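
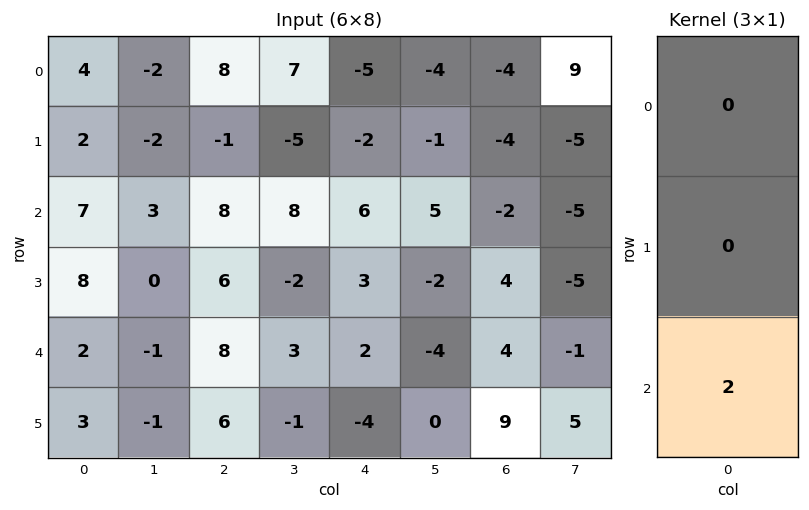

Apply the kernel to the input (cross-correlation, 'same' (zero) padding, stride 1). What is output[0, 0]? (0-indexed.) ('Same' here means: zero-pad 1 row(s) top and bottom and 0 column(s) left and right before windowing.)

The receptive field on the zero-padded input at this output position is [0 / 4 / 2]. Elementwise product with the kernel and sum: 2·2.

4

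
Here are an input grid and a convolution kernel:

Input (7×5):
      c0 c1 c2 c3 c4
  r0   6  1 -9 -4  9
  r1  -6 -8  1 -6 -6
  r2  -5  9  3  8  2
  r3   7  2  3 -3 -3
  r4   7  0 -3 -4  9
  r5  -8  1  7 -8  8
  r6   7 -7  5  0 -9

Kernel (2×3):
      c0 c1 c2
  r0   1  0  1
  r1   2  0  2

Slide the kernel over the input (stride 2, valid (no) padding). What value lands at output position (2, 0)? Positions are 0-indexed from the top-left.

2

The receptive field on the input at this output position is [7 0 -3 / -8 1 7]. Elementwise product with the kernel and sum: 7·1 + -3·1 + -8·2 + 7·2.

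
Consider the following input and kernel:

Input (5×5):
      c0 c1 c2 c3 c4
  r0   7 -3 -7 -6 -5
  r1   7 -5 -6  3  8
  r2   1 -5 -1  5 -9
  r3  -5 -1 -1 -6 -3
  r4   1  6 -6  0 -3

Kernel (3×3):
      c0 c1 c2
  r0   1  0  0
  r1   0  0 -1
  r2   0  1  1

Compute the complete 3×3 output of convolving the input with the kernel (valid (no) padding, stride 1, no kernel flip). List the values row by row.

Output[0,0]: The receptive field on the input at this output position is [7 -3 -7 / 7 -5 -6 / 1 -5 -1]. Elementwise product with the kernel and sum: 7·1 + -6·-1 + -5·1 + -1·1.

7 -2 -19
6 -17 -6
2 -5 -1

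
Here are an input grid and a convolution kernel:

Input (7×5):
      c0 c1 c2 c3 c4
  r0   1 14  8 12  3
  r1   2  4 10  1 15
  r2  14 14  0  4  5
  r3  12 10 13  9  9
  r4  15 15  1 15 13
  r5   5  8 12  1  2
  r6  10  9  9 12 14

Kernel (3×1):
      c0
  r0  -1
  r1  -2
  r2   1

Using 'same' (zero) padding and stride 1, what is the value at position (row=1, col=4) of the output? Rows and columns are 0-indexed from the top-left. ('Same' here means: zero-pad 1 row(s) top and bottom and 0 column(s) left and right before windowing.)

The receptive field on the zero-padded input at this output position is [3 / 15 / 5]. Elementwise product with the kernel and sum: 3·-1 + 15·-2 + 5·1.

-28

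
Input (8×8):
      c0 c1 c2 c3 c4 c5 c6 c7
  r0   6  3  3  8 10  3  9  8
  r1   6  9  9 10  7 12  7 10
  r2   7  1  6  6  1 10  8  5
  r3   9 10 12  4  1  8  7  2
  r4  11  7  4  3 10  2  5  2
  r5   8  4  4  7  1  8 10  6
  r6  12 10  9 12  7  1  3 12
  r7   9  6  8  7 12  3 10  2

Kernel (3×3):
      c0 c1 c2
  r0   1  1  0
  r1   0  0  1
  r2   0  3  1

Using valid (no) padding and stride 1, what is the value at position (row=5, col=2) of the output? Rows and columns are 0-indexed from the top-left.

The receptive field on the input at this output position is [4 7 1 / 9 12 7 / 8 7 12]. Elementwise product with the kernel and sum: 4·1 + 7·1 + 7·1 + 7·3 + 12·1.

51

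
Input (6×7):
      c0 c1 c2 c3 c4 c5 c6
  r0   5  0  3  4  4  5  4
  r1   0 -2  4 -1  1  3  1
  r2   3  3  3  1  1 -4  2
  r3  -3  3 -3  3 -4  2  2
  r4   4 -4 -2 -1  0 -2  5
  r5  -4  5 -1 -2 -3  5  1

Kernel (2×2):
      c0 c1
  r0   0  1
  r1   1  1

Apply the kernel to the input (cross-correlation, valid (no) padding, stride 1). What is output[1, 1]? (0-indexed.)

10

The receptive field on the input at this output position is [-2 4 / 3 3]. Elementwise product with the kernel and sum: 4·1 + 3·1 + 3·1.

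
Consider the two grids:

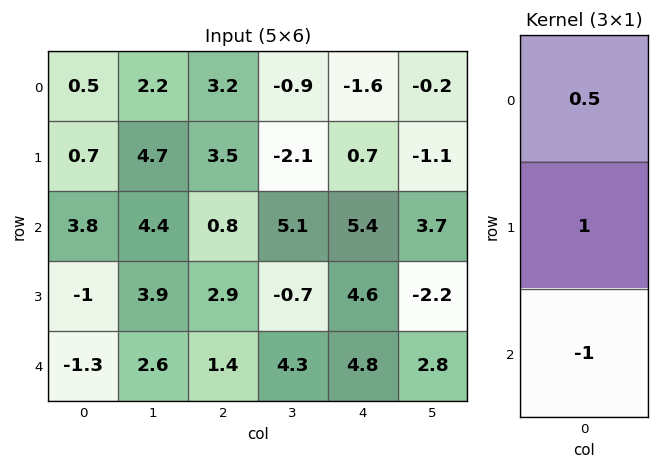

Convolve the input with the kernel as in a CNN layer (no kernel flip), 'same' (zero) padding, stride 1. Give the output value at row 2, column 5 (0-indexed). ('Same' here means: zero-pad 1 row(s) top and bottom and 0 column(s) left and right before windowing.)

The receptive field on the zero-padded input at this output position is [-1.1 / 3.7 / -2.2]. Elementwise product with the kernel and sum: -1.1·0.5 + 3.7·1 + -2.2·-1.

5.35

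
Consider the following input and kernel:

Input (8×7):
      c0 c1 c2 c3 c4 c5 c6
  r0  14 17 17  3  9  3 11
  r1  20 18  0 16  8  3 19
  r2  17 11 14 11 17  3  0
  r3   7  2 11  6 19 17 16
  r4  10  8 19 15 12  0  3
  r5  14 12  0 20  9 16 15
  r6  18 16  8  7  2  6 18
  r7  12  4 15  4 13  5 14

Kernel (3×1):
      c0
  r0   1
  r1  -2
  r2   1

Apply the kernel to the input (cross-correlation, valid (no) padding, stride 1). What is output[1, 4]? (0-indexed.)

-7

The receptive field on the input at this output position is [8 / 17 / 19]. Elementwise product with the kernel and sum: 8·1 + 17·-2 + 19·1.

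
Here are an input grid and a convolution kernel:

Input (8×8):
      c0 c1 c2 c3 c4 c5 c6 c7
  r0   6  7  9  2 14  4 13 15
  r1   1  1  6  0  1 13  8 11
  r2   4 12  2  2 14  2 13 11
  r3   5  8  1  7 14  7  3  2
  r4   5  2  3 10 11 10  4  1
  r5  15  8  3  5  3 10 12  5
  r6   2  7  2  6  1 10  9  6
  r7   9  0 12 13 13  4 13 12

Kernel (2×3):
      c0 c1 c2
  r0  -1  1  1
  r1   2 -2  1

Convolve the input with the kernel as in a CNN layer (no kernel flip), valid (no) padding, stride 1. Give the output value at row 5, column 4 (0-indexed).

10

The receptive field on the input at this output position is [3 10 12 / 1 10 9]. Elementwise product with the kernel and sum: 3·-1 + 10·1 + 12·1 + 1·2 + 10·-2 + 9·1.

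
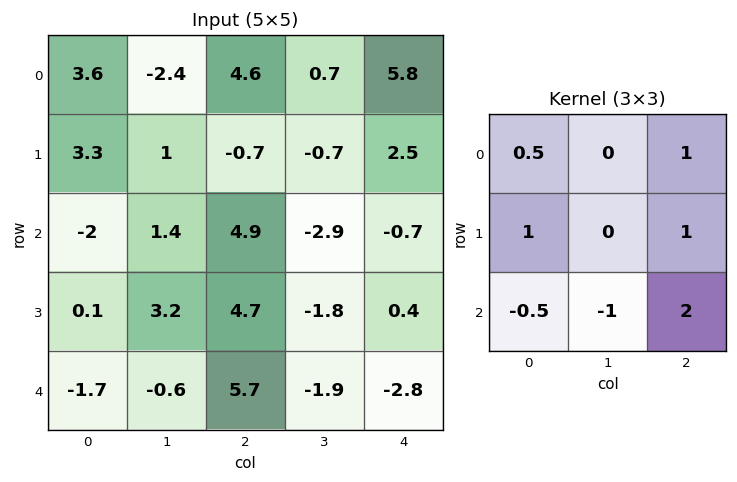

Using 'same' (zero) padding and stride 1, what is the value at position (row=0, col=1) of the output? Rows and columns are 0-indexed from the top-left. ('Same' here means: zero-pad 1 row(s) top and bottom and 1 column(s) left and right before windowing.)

The receptive field on the zero-padded input at this output position is [0 0 0 / 3.6 -2.4 4.6 / 3.3 1 -0.7]. Elementwise product with the kernel and sum: 0·0.5 + 0·1 + 3.6·1 + 4.6·1 + 3.3·-0.5 + 1·-1 + -0.7·2.

4.15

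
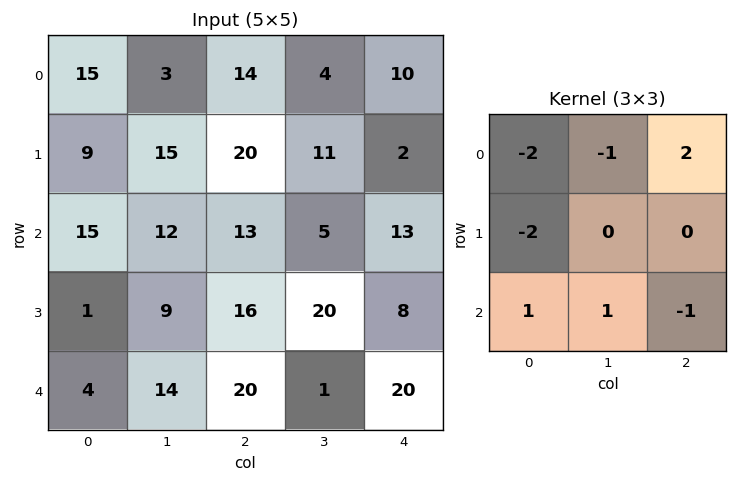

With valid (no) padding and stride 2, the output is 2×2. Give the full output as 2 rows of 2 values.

-9 -47
-20 -36

Output[0,0]: The receptive field on the input at this output position is [15 3 14 / 9 15 20 / 15 12 13]. Elementwise product with the kernel and sum: 15·-2 + 3·-1 + 14·2 + 9·-2 + 15·1 + 12·1 + 13·-1.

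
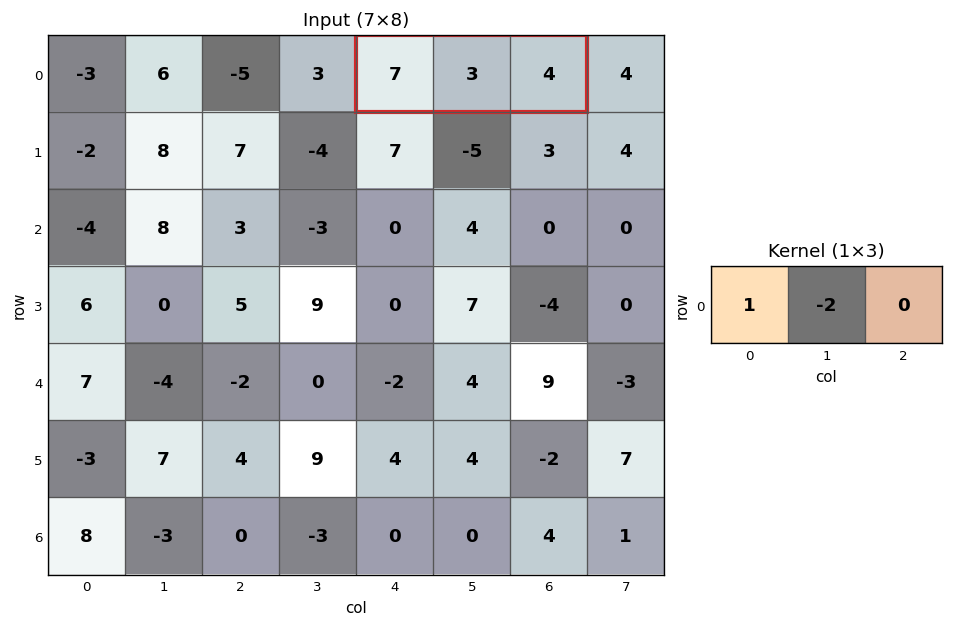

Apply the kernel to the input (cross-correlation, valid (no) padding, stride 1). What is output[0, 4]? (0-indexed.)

1

The receptive field on the input at this output position is [7 3 4]. Elementwise product with the kernel and sum: 7·1 + 3·-2.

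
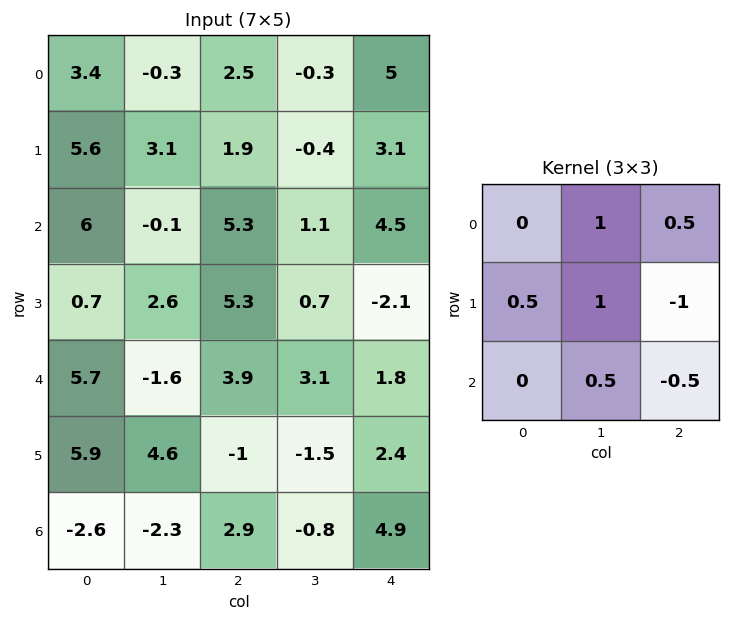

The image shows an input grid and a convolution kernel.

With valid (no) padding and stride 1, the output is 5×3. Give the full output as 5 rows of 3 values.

2.25 8.3 -2.05
0.3 8.15 1.8
-2.55 12.15 9.45
5.4 5.9 0.95
6.3 10.1 -3.25

Output[0,0]: The receptive field on the input at this output position is [3.4 -0.3 2.5 / 5.6 3.1 1.9 / 6 -0.1 5.3]. Elementwise product with the kernel and sum: -0.3·1 + 2.5·0.5 + 5.6·0.5 + 3.1·1 + 1.9·-1 + -0.1·0.5 + 5.3·-0.5.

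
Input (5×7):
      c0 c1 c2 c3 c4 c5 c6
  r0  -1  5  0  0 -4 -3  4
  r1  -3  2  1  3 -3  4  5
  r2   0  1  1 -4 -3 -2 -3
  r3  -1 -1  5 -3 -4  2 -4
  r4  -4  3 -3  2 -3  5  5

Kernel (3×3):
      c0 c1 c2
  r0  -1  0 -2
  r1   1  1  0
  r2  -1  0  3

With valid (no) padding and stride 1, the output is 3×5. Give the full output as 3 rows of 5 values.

3 -15 2 4 -9
18 -14 -15 -9 -20
-9 14 1 14 25

Output[0,0]: The receptive field on the input at this output position is [-1 5 0 / -3 2 1 / 0 1 1]. Elementwise product with the kernel and sum: -1·-1 + 0·-2 + -3·1 + 2·1 + 0·-1 + 1·3.
Output[0,1]: The receptive field on the input at this output position is [5 0 0 / 2 1 3 / 1 1 -4]. Elementwise product with the kernel and sum: 5·-1 + 0·-2 + 2·1 + 1·1 + 1·-1 + -4·3.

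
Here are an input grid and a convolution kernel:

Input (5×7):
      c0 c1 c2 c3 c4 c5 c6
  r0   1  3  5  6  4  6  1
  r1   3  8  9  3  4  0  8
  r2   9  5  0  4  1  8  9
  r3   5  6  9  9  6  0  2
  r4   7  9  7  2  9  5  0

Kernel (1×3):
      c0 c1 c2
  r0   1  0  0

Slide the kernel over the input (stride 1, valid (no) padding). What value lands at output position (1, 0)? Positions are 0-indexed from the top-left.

3

The receptive field on the input at this output position is [3 8 9]. Elementwise product with the kernel and sum: 3·1.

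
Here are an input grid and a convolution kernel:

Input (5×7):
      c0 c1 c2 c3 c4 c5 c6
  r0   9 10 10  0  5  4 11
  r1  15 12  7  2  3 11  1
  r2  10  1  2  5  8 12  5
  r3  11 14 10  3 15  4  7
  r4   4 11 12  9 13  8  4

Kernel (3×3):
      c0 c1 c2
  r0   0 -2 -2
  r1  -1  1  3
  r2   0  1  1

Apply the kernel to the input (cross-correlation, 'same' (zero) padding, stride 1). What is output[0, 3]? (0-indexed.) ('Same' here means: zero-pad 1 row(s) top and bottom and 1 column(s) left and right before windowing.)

10

The receptive field on the zero-padded input at this output position is [0 0 0 / 10 0 5 / 7 2 3]. Elementwise product with the kernel and sum: 0·-2 + 0·-2 + 10·-1 + 0·1 + 5·3 + 2·1 + 3·1.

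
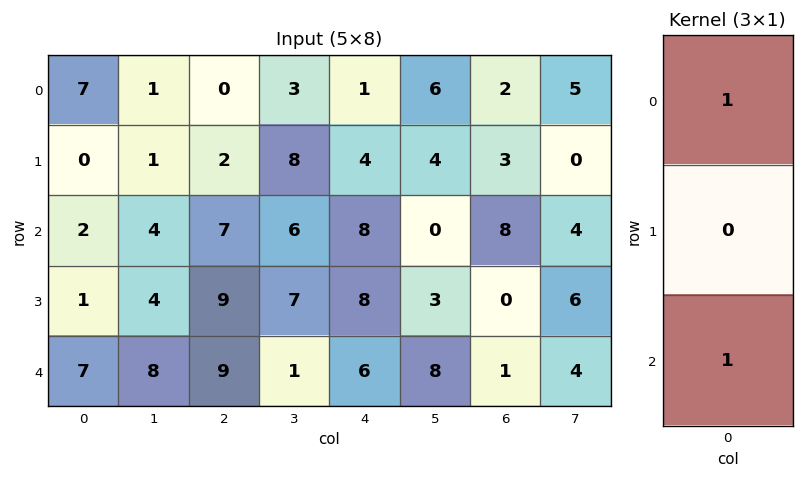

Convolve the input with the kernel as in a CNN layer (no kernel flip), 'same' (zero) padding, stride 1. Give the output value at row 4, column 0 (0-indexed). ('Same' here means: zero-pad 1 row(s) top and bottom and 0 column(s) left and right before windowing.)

1

The receptive field on the zero-padded input at this output position is [1 / 7 / 0]. Elementwise product with the kernel and sum: 1·1 + 0·1.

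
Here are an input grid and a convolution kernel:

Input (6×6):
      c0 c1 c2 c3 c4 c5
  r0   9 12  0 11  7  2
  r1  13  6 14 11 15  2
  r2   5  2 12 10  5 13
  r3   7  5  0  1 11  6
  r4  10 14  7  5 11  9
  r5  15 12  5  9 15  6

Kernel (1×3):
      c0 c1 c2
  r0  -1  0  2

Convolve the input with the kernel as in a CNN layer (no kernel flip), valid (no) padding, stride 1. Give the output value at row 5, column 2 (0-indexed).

The receptive field on the input at this output position is [5 9 15]. Elementwise product with the kernel and sum: 5·-1 + 15·2.

25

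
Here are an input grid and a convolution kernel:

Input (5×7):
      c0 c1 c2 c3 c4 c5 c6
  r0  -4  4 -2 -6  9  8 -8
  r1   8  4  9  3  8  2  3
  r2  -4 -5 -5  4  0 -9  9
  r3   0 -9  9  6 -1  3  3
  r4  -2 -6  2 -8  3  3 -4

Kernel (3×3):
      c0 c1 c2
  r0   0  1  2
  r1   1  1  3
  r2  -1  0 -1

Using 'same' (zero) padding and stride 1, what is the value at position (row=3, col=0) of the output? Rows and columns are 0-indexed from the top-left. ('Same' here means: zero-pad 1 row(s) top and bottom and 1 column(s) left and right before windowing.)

-35

The receptive field on the zero-padded input at this output position is [0 -4 -5 / 0 0 -9 / 0 -2 -6]. Elementwise product with the kernel and sum: -4·1 + -5·2 + 0·1 + 0·1 + -9·3 + 0·-1 + -6·-1.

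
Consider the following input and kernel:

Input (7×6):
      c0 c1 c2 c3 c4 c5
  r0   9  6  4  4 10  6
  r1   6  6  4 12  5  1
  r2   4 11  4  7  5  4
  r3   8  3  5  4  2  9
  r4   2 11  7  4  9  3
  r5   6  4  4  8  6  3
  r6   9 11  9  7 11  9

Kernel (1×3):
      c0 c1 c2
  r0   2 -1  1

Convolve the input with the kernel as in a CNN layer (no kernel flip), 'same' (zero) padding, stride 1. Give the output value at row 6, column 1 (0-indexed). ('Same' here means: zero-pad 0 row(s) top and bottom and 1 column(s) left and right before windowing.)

16

The receptive field on the zero-padded input at this output position is [9 11 9]. Elementwise product with the kernel and sum: 9·2 + 11·-1 + 9·1.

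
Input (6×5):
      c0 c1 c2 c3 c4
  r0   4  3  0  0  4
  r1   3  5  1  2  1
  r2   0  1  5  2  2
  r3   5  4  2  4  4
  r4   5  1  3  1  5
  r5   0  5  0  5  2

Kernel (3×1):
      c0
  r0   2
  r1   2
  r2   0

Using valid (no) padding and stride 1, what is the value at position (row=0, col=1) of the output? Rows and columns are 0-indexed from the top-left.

The receptive field on the input at this output position is [3 / 5 / 1]. Elementwise product with the kernel and sum: 3·2 + 5·2.

16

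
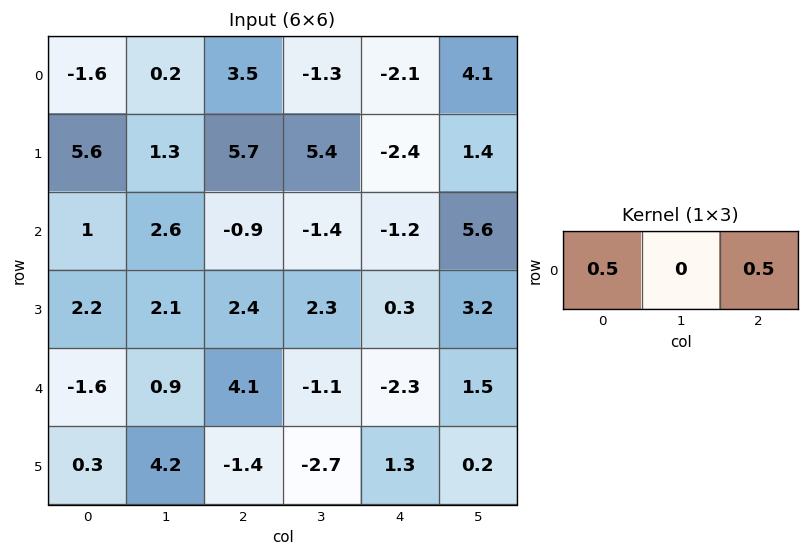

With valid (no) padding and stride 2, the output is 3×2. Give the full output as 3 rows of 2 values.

0.95 0.7
0.05 -1.05
1.25 0.9

Output[0,0]: The receptive field on the input at this output position is [-1.6 0.2 3.5]. Elementwise product with the kernel and sum: -1.6·0.5 + 3.5·0.5.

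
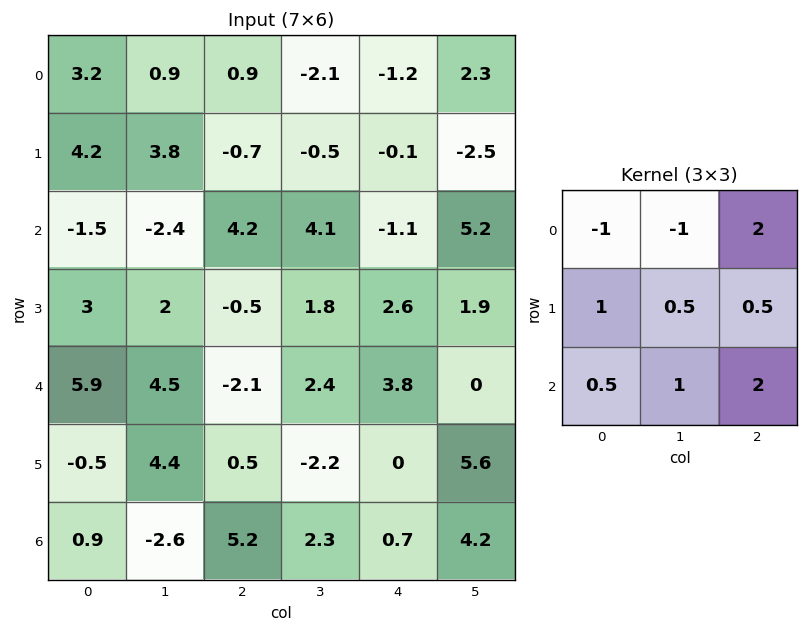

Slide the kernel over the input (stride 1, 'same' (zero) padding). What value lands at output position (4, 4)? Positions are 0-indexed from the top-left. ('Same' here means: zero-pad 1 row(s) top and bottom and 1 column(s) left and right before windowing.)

13.8

The receptive field on the zero-padded input at this output position is [1.8 2.6 1.9 / 2.4 3.8 0 / -2.2 0 5.6]. Elementwise product with the kernel and sum: 1.8·-1 + 2.6·-1 + 1.9·2 + 2.4·1 + 3.8·0.5 + 0·0.5 + -2.2·0.5 + 0·1 + 5.6·2.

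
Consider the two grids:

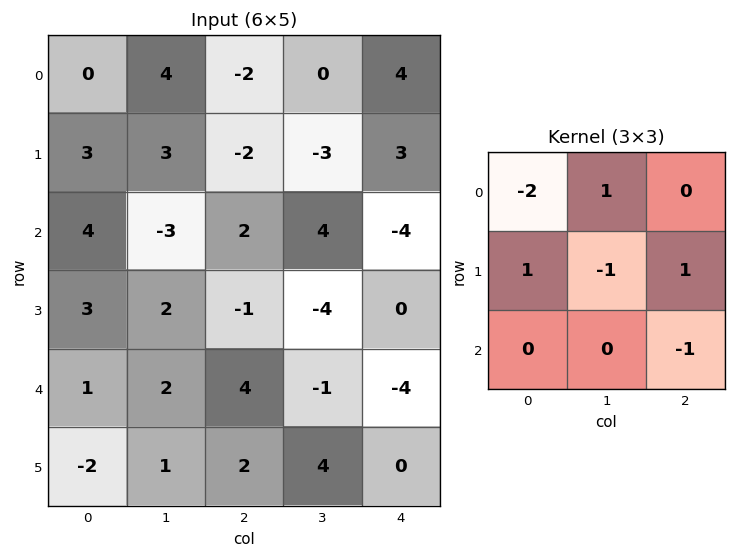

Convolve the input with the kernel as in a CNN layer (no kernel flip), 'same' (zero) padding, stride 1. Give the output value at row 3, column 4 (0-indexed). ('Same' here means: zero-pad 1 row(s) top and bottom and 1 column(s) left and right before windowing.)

-16

The receptive field on the zero-padded input at this output position is [4 -4 0 / -4 0 0 / -1 -4 0]. Elementwise product with the kernel and sum: 4·-2 + -4·1 + -4·1 + 0·-1 + 0·1 + 0·-1.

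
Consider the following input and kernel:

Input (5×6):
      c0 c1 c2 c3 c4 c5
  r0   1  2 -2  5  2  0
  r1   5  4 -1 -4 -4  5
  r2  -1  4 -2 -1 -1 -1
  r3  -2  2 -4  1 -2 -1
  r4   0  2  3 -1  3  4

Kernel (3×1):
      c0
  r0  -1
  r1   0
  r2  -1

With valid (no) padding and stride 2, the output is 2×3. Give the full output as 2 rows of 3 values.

0 4 -1
1 -1 -2

Output[0,0]: The receptive field on the input at this output position is [1 / 5 / -1]. Elementwise product with the kernel and sum: 1·-1 + -1·-1.
Output[0,1]: The receptive field on the input at this output position is [-2 / -1 / -2]. Elementwise product with the kernel and sum: -2·-1 + -2·-1.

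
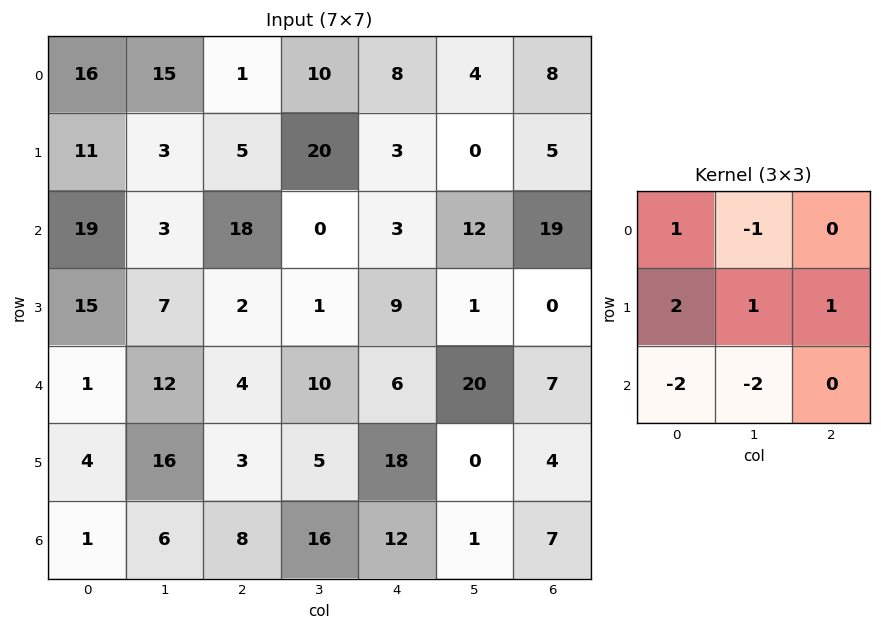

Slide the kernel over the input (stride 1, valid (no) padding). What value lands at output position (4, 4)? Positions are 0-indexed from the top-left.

0

The receptive field on the input at this output position is [6 20 7 / 18 0 4 / 12 1 7]. Elementwise product with the kernel and sum: 6·1 + 20·-1 + 18·2 + 0·1 + 4·1 + 12·-2 + 1·-2.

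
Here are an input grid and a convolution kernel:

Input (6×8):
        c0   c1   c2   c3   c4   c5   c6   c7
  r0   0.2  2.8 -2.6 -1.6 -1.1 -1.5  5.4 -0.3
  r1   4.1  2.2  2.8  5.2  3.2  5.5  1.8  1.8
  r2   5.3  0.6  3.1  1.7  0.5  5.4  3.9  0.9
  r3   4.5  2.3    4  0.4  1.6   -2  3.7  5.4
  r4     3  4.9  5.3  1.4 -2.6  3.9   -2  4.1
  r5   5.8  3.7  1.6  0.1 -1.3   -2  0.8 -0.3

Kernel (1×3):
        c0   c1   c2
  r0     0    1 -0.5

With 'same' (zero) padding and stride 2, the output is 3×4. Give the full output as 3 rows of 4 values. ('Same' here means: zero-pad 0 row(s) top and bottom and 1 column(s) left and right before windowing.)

Output[0,0]: The receptive field on the zero-padded input at this output position is [0 0.2 2.8]. Elementwise product with the kernel and sum: 0.2·1 + 2.8·-0.5.

-1.2 -1.8 -0.35 5.55
5 2.25 -2.2 3.45
0.55 4.6 -4.55 -4.05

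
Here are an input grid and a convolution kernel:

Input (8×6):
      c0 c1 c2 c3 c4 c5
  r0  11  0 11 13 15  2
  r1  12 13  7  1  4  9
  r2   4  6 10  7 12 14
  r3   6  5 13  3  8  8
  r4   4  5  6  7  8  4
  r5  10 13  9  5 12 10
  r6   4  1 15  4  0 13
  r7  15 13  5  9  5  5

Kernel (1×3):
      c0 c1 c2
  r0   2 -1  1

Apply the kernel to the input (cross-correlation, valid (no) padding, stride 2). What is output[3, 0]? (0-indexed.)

The receptive field on the input at this output position is [4 1 15]. Elementwise product with the kernel and sum: 4·2 + 1·-1 + 15·1.

22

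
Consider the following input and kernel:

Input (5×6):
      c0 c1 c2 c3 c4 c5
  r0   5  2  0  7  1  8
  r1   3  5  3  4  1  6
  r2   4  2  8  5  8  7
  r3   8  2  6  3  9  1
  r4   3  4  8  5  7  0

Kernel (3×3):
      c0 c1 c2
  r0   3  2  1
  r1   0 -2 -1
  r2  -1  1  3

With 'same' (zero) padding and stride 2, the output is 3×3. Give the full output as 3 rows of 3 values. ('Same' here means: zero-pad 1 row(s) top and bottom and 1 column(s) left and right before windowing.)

6 3 5
15 17 6
8 0 14

Output[0,0]: The receptive field on the zero-padded input at this output position is [0 0 0 / 0 5 2 / 0 3 5]. Elementwise product with the kernel and sum: 0·3 + 0·2 + 0·1 + 5·-2 + 2·-1 + 0·-1 + 3·1 + 5·3.
Output[0,1]: The receptive field on the zero-padded input at this output position is [0 0 0 / 2 0 7 / 5 3 4]. Elementwise product with the kernel and sum: 0·3 + 0·2 + 0·1 + 0·-2 + 7·-1 + 5·-1 + 3·1 + 4·3.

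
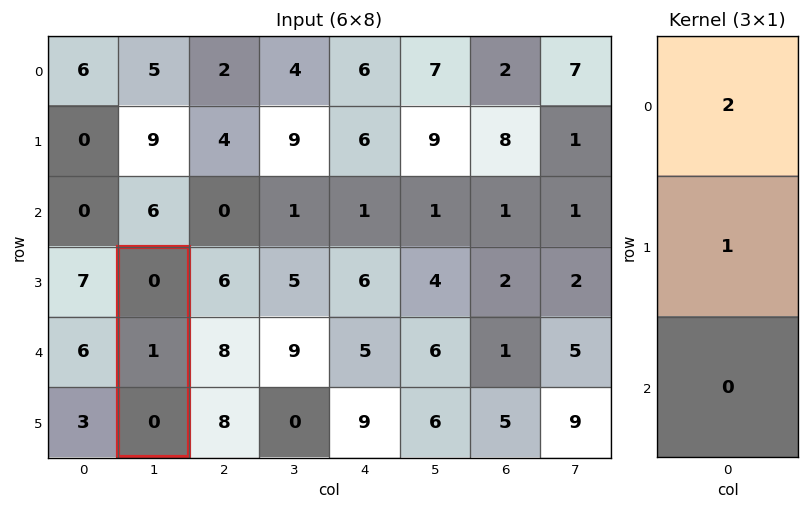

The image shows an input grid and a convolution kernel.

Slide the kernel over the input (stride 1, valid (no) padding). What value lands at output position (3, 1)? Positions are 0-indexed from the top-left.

1

The receptive field on the input at this output position is [0 / 1 / 0]. Elementwise product with the kernel and sum: 0·2 + 1·1.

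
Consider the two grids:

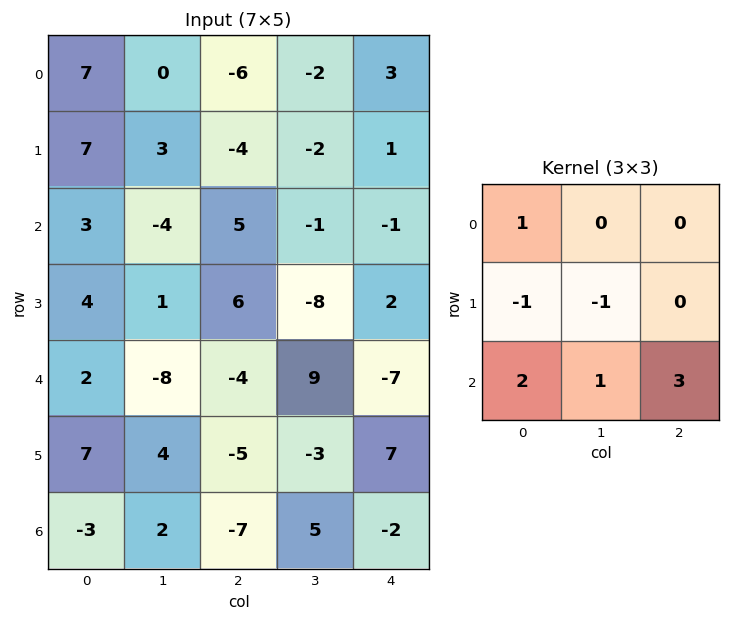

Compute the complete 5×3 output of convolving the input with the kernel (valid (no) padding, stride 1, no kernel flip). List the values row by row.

Output[0,0]: The receptive field on the input at this output position is [7 0 -6 / 7 3 -4 / 3 -4 5]. Elementwise product with the kernel and sum: 7·1 + 7·-1 + 3·-1 + 3·2 + -4·1 + 5·3.

14 -5 6
35 -14 2
-18 -4 -13
13 7 9
-34 5 -11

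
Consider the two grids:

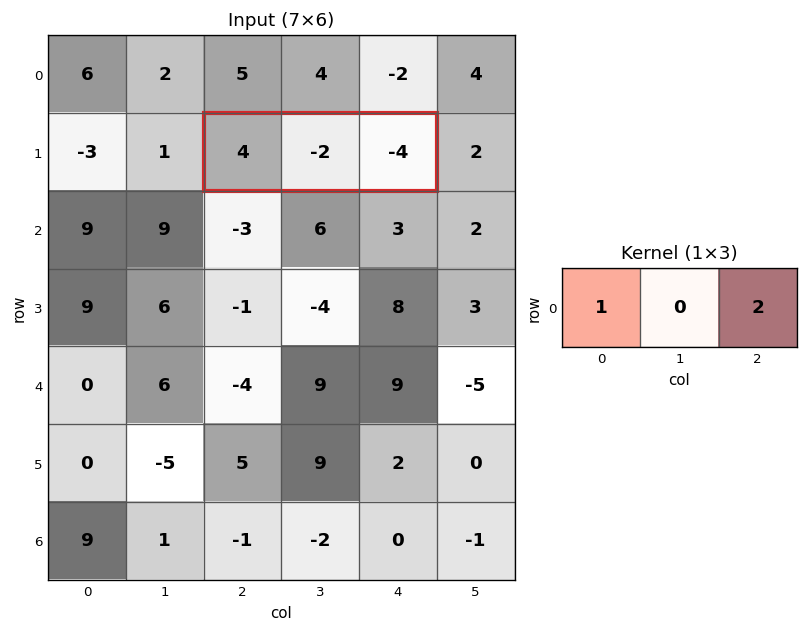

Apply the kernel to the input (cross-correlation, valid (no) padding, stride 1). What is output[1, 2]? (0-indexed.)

-4

The receptive field on the input at this output position is [4 -2 -4]. Elementwise product with the kernel and sum: 4·1 + -4·2.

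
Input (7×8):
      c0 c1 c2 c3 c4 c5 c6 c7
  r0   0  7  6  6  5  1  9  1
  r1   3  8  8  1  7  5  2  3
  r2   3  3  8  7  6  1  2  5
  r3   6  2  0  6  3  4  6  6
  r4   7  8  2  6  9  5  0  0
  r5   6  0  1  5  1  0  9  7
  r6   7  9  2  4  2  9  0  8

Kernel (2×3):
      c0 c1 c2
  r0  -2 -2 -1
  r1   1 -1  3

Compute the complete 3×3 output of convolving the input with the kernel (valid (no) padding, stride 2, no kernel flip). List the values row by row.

-1 -1 -13
-16 -33 1
-23 -26 0

Output[0,0]: The receptive field on the input at this output position is [0 7 6 / 3 8 8]. Elementwise product with the kernel and sum: 0·-2 + 7·-2 + 6·-1 + 3·1 + 8·-1 + 8·3.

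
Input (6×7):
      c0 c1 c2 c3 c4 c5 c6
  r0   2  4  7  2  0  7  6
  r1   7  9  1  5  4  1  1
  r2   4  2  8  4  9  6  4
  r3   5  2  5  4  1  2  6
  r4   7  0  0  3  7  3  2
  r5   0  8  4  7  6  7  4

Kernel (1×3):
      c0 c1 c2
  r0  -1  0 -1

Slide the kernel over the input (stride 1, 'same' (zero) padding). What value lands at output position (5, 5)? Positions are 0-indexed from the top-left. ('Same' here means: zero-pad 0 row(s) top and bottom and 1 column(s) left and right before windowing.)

-10

The receptive field on the zero-padded input at this output position is [6 7 4]. Elementwise product with the kernel and sum: 6·-1 + 4·-1.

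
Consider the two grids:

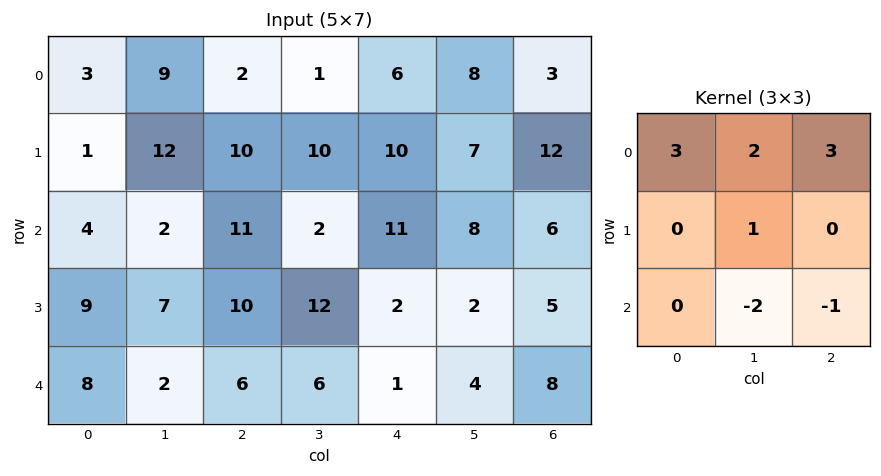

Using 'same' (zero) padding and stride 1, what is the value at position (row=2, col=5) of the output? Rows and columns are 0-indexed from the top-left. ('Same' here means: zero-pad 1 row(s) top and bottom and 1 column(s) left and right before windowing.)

79

The receptive field on the zero-padded input at this output position is [10 7 12 / 11 8 6 / 2 2 5]. Elementwise product with the kernel and sum: 10·3 + 7·2 + 12·3 + 8·1 + 2·-2 + 5·-1.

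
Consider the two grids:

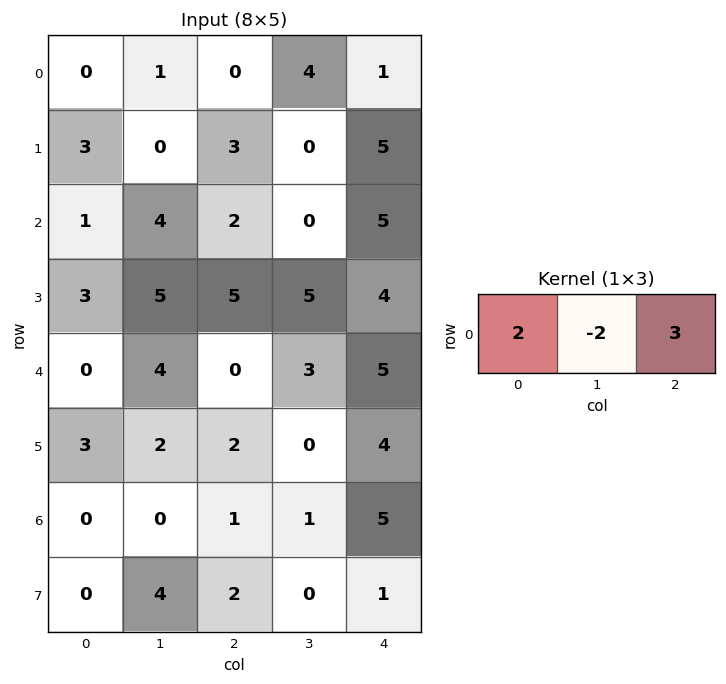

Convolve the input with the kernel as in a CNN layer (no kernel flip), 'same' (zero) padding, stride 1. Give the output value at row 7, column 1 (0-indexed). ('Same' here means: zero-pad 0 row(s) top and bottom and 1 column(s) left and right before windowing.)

-2

The receptive field on the zero-padded input at this output position is [0 4 2]. Elementwise product with the kernel and sum: 0·2 + 4·-2 + 2·3.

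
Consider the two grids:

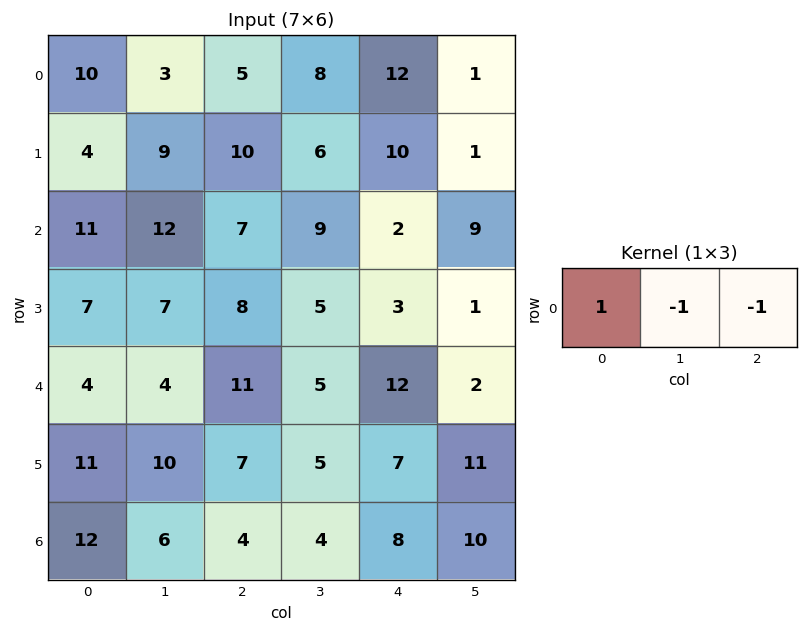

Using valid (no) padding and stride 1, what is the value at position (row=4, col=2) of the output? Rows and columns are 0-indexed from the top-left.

-6

The receptive field on the input at this output position is [11 5 12]. Elementwise product with the kernel and sum: 11·1 + 5·-1 + 12·-1.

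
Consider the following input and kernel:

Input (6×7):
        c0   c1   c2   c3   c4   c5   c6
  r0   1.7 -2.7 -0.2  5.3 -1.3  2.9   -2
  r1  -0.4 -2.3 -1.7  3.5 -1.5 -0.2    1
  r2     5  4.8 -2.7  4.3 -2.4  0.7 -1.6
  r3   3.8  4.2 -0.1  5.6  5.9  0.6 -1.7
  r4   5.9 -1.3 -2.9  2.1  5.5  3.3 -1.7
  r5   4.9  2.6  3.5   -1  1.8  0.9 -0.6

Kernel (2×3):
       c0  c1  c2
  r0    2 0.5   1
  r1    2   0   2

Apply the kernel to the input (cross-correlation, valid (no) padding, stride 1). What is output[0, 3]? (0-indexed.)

19.45

The receptive field on the input at this output position is [5.3 -1.3 2.9 / 3.5 -1.5 -0.2]. Elementwise product with the kernel and sum: 5.3·2 + -1.3·0.5 + 2.9·1 + 3.5·2 + -0.2·2.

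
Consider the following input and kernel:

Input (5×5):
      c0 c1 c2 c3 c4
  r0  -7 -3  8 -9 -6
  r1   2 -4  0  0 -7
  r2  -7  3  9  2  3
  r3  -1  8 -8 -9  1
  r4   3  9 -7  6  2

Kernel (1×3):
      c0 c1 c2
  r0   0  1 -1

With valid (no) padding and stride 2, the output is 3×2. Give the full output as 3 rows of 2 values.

-11 -3
-6 -1
16 4

Output[0,0]: The receptive field on the input at this output position is [-7 -3 8]. Elementwise product with the kernel and sum: -3·1 + 8·-1.
Output[0,1]: The receptive field on the input at this output position is [8 -9 -6]. Elementwise product with the kernel and sum: -9·1 + -6·-1.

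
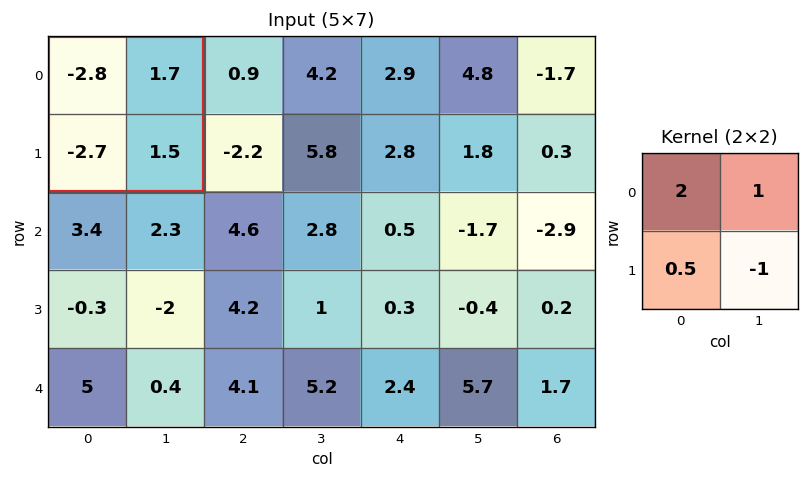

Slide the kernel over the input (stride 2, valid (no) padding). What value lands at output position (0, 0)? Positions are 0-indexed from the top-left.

The receptive field on the input at this output position is [-2.8 1.7 / -2.7 1.5]. Elementwise product with the kernel and sum: -2.8·2 + 1.7·1 + -2.7·0.5 + 1.5·-1.

-6.75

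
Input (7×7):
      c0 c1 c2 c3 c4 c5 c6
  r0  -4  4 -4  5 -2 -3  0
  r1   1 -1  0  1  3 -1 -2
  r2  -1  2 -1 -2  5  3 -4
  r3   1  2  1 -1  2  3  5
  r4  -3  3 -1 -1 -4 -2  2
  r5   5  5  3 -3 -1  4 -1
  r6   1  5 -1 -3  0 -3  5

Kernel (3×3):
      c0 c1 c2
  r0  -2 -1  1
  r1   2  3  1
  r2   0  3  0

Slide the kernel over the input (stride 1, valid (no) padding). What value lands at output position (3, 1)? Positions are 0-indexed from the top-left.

The receptive field on the input at this output position is [2 1 -1 / 3 -1 -1 / 5 3 -3]. Elementwise product with the kernel and sum: 2·-2 + 1·-1 + -1·1 + 3·2 + -1·3 + -1·1 + 3·3.

5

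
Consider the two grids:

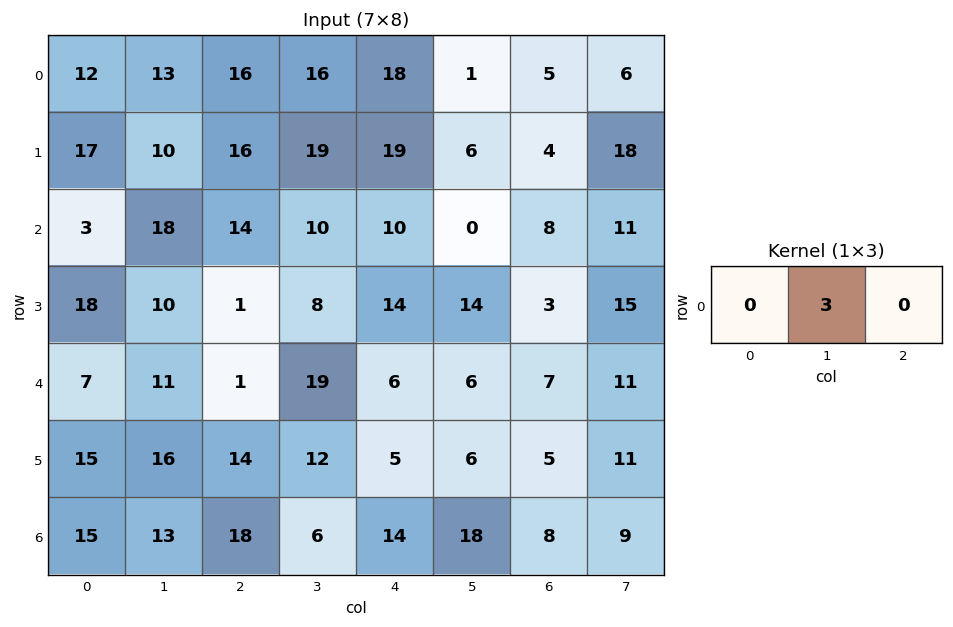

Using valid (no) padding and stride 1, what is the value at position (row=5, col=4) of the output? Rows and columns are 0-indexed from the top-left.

The receptive field on the input at this output position is [5 6 5]. Elementwise product with the kernel and sum: 6·3.

18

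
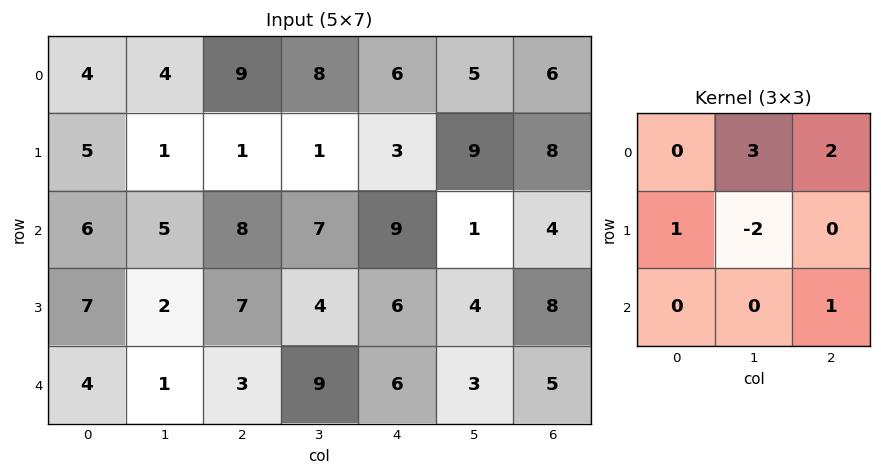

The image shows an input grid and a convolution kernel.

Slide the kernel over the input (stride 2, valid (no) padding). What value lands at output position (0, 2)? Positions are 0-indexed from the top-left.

16

The receptive field on the input at this output position is [6 5 6 / 3 9 8 / 9 1 4]. Elementwise product with the kernel and sum: 5·3 + 6·2 + 3·1 + 9·-2 + 4·1.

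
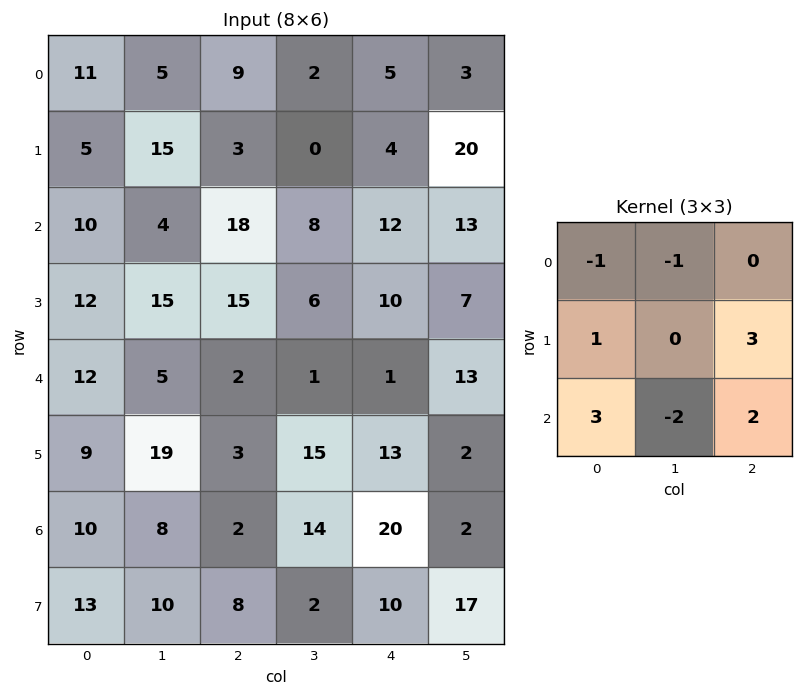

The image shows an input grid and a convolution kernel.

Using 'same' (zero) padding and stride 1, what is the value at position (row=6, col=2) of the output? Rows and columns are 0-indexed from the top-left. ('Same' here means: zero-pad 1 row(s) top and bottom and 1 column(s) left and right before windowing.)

46

The receptive field on the zero-padded input at this output position is [19 3 15 / 8 2 14 / 10 8 2]. Elementwise product with the kernel and sum: 19·-1 + 3·-1 + 8·1 + 14·3 + 10·3 + 8·-2 + 2·2.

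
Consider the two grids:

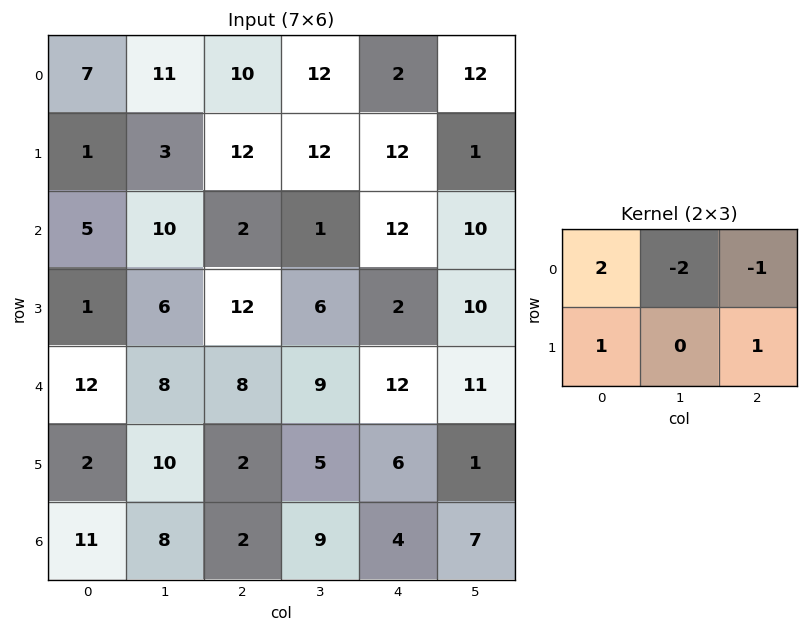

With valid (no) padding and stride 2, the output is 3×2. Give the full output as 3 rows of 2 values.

-5 18
1 4
4 -6

Output[0,0]: The receptive field on the input at this output position is [7 11 10 / 1 3 12]. Elementwise product with the kernel and sum: 7·2 + 11·-2 + 10·-1 + 1·1 + 12·1.
Output[0,1]: The receptive field on the input at this output position is [10 12 2 / 12 12 12]. Elementwise product with the kernel and sum: 10·2 + 12·-2 + 2·-1 + 12·1 + 12·1.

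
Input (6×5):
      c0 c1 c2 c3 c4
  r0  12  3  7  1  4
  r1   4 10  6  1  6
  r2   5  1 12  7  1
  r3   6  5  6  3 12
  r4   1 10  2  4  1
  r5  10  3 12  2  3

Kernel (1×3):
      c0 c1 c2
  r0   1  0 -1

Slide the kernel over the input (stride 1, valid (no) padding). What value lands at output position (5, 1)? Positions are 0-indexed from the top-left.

The receptive field on the input at this output position is [3 12 2]. Elementwise product with the kernel and sum: 3·1 + 2·-1.

1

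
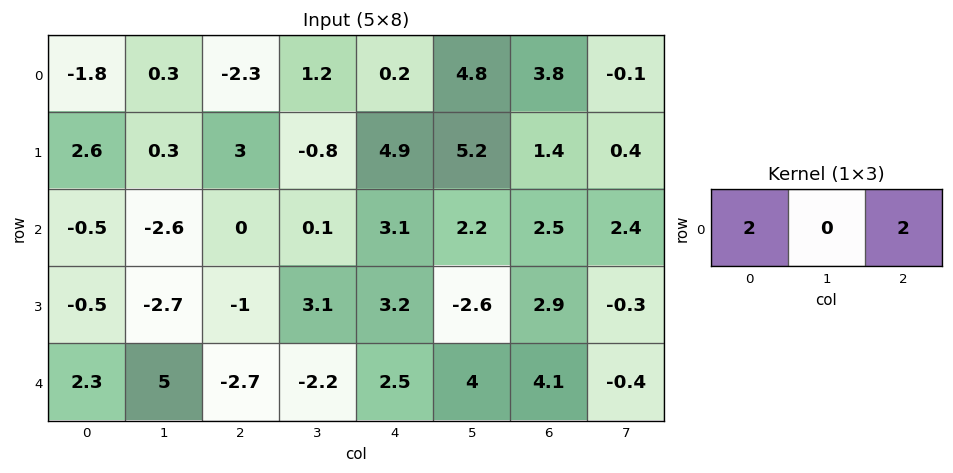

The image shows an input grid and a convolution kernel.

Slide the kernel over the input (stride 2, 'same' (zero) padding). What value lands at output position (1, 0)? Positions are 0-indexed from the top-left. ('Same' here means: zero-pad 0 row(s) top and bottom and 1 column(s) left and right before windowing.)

The receptive field on the zero-padded input at this output position is [0 -0.5 -2.6]. Elementwise product with the kernel and sum: 0·2 + -2.6·2.

-5.2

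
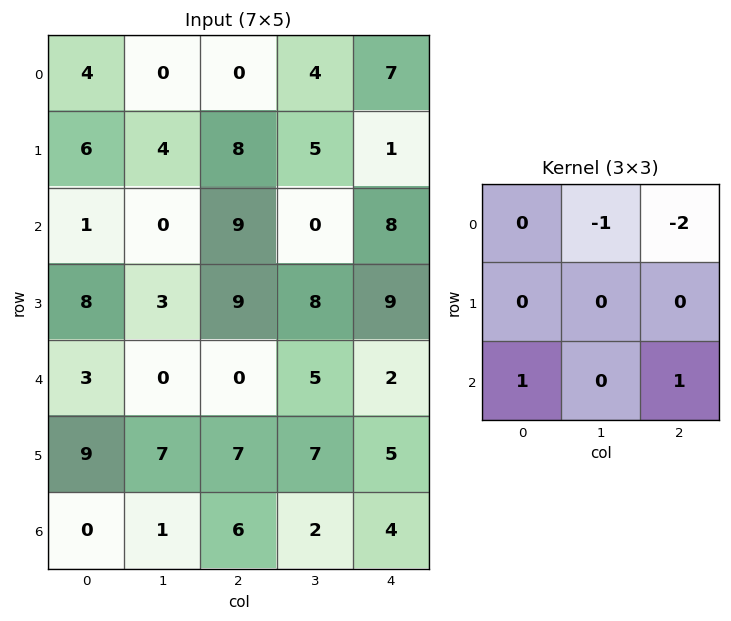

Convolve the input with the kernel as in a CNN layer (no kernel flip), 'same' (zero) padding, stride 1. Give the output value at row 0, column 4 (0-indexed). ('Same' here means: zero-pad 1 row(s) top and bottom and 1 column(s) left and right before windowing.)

The receptive field on the zero-padded input at this output position is [0 0 0 / 4 7 0 / 5 1 0]. Elementwise product with the kernel and sum: 0·-1 + 0·-2 + 5·1 + 0·1.

5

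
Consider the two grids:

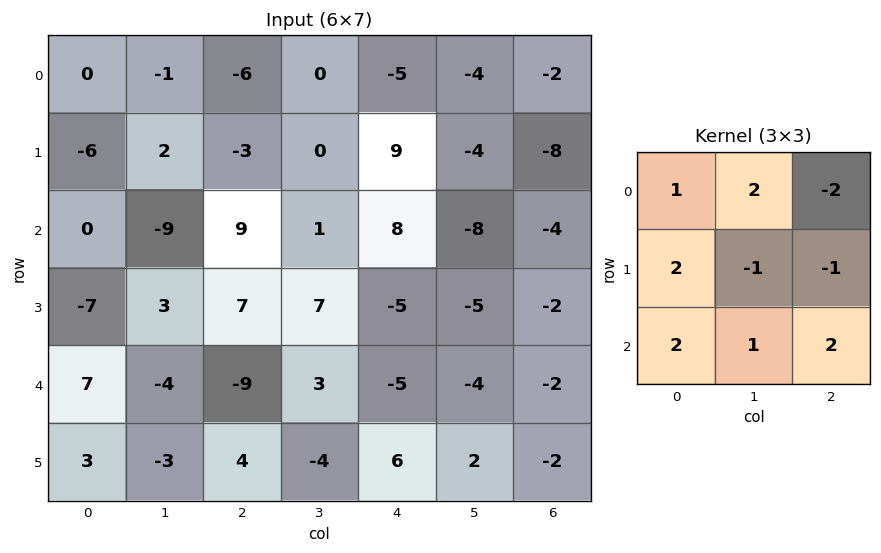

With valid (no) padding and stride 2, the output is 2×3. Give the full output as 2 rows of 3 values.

8 24 21
-68 -18 -21

Output[0,0]: The receptive field on the input at this output position is [0 -1 -6 / -6 2 -3 / 0 -9 9]. Elementwise product with the kernel and sum: 0·1 + -1·2 + -6·-2 + -6·2 + 2·-1 + -3·-1 + 0·2 + -9·1 + 9·2.
Output[0,1]: The receptive field on the input at this output position is [-6 0 -5 / -3 0 9 / 9 1 8]. Elementwise product with the kernel and sum: -6·1 + 0·2 + -5·-2 + -3·2 + 0·-1 + 9·-1 + 9·2 + 1·1 + 8·2.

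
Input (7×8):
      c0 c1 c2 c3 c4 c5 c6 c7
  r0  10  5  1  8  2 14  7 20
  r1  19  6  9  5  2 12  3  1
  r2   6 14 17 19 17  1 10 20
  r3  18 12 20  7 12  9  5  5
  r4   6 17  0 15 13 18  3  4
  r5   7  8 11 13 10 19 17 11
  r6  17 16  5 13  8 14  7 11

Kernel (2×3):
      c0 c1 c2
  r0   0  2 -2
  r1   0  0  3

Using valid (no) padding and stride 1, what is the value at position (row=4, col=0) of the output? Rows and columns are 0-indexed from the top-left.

67

The receptive field on the input at this output position is [6 17 0 / 7 8 11]. Elementwise product with the kernel and sum: 17·2 + 0·-2 + 11·3.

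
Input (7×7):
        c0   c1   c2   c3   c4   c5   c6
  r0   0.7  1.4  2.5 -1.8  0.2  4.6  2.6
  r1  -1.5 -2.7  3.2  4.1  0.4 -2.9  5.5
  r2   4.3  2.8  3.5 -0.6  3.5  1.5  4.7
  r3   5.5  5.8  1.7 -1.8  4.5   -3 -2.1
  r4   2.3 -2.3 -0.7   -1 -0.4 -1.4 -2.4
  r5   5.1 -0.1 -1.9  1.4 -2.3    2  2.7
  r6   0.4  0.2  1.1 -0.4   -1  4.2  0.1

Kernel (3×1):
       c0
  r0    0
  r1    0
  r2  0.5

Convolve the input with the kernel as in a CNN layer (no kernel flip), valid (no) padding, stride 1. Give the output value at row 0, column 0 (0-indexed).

2.15

The receptive field on the input at this output position is [0.7 / -1.5 / 4.3]. Elementwise product with the kernel and sum: 4.3·0.5.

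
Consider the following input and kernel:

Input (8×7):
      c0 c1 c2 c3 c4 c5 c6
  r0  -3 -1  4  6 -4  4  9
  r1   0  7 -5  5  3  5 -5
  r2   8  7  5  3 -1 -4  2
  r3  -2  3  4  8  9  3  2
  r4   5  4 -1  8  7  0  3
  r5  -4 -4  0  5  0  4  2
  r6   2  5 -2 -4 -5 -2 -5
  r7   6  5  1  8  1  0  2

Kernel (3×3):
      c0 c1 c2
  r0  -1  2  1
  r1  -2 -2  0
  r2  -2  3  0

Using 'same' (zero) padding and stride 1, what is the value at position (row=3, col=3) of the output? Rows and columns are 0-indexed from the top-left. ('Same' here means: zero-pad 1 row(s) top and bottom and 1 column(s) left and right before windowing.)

2

The receptive field on the zero-padded input at this output position is [5 3 -1 / 4 8 9 / -1 8 7]. Elementwise product with the kernel and sum: 5·-1 + 3·2 + -1·1 + 4·-2 + 8·-2 + -1·-2 + 8·3.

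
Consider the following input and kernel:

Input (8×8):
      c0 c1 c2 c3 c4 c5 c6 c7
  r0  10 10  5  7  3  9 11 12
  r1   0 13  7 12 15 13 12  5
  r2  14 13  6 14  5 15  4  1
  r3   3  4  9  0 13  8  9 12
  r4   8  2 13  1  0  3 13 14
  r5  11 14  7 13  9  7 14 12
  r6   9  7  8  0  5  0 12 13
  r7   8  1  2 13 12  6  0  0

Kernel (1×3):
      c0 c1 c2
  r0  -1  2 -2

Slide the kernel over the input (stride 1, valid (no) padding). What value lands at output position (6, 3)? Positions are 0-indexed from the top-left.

The receptive field on the input at this output position is [0 5 0]. Elementwise product with the kernel and sum: 0·-1 + 5·2 + 0·-2.

10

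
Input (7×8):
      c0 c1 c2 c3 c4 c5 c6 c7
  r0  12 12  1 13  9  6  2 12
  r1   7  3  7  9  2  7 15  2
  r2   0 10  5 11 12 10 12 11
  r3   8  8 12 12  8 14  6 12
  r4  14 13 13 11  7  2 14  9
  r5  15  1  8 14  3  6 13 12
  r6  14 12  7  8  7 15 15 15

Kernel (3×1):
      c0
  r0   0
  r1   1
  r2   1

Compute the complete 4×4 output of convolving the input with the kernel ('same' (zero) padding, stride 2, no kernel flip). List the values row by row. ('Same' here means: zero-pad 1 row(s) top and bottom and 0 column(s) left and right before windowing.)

19 8 11 17
8 17 20 18
29 21 10 27
14 7 7 15

Output[0,0]: The receptive field on the zero-padded input at this output position is [0 / 12 / 7]. Elementwise product with the kernel and sum: 12·1 + 7·1.
Output[0,1]: The receptive field on the zero-padded input at this output position is [0 / 1 / 7]. Elementwise product with the kernel and sum: 1·1 + 7·1.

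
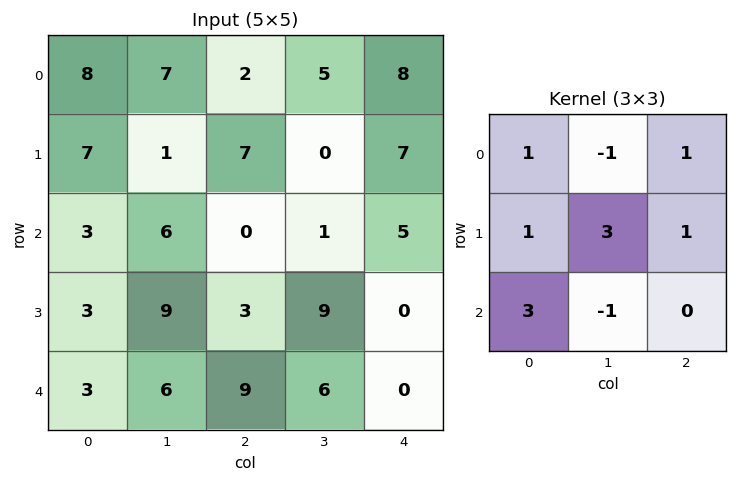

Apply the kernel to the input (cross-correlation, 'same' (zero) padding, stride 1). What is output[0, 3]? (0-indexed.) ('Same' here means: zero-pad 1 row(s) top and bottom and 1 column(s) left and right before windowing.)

46

The receptive field on the zero-padded input at this output position is [0 0 0 / 2 5 8 / 7 0 7]. Elementwise product with the kernel and sum: 0·1 + 0·-1 + 0·1 + 2·1 + 5·3 + 8·1 + 7·3 + 0·-1.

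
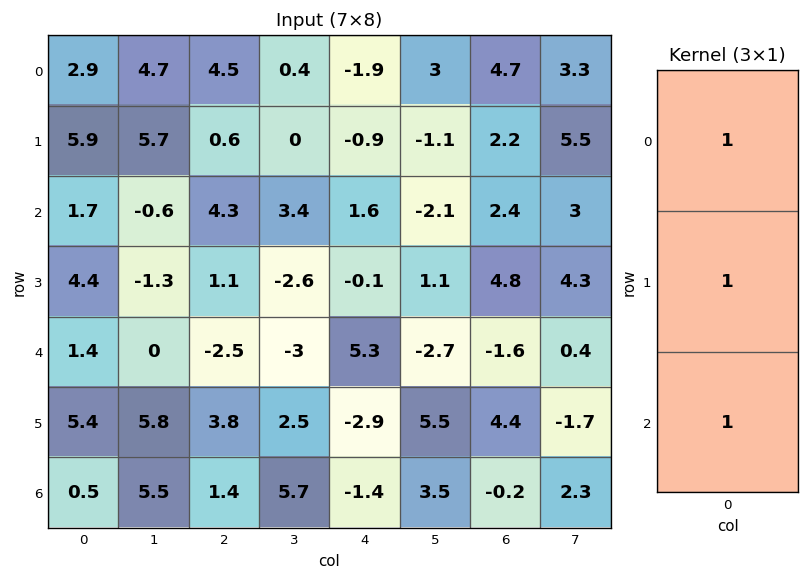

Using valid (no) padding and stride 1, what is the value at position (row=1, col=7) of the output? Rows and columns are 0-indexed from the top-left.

12.8

The receptive field on the input at this output position is [5.5 / 3 / 4.3]. Elementwise product with the kernel and sum: 5.5·1 + 3·1 + 4.3·1.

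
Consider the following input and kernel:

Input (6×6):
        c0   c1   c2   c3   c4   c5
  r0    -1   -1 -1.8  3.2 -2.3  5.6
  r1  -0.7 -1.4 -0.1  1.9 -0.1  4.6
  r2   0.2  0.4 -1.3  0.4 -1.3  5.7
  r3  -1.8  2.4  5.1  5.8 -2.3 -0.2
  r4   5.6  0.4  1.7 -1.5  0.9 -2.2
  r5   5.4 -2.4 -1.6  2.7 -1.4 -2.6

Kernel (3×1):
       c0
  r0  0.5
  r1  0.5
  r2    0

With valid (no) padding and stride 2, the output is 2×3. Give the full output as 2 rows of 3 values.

Output[0,0]: The receptive field on the input at this output position is [-1 / -0.7 / 0.2]. Elementwise product with the kernel and sum: -1·0.5 + -0.7·0.5.
Output[0,1]: The receptive field on the input at this output position is [-1.8 / -0.1 / -1.3]. Elementwise product with the kernel and sum: -1.8·0.5 + -0.1·0.5.

-0.85 -0.95 -1.2
-0.8 1.9 -1.8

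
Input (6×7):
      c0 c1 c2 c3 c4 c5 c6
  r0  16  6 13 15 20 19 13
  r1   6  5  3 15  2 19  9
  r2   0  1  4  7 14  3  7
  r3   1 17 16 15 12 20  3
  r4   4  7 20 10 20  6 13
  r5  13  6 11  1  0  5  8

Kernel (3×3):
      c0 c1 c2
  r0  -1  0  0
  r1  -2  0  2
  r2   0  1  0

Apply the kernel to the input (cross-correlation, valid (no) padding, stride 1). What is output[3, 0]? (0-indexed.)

37

The receptive field on the input at this output position is [1 17 16 / 4 7 20 / 13 6 11]. Elementwise product with the kernel and sum: 1·-1 + 4·-2 + 20·2 + 6·1.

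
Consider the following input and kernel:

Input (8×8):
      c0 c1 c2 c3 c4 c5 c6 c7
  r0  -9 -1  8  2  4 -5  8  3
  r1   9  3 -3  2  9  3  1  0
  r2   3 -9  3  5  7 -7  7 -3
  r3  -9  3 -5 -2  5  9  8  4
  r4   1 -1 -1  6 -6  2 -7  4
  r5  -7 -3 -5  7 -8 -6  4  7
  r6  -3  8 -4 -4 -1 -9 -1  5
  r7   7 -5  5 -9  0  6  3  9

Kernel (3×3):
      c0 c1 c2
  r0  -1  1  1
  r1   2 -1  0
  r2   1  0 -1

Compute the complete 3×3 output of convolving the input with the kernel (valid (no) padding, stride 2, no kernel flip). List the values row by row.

31 -14 14
-28 6 -5
-13 -19 -9

Output[0,0]: The receptive field on the input at this output position is [-9 -1 8 / 9 3 -3 / 3 -9 3]. Elementwise product with the kernel and sum: -9·-1 + -1·1 + 8·1 + 9·2 + 3·-1 + 3·1 + 3·-1.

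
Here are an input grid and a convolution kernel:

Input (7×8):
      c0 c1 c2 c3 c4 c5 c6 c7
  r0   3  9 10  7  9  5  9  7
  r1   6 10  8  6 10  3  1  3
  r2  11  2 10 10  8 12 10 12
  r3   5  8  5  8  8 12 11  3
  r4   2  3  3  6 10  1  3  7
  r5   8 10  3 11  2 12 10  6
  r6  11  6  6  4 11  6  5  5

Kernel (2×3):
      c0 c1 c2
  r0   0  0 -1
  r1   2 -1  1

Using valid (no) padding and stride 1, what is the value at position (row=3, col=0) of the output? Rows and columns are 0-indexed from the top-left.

The receptive field on the input at this output position is [5 8 5 / 2 3 3]. Elementwise product with the kernel and sum: 5·-1 + 2·2 + 3·-1 + 3·1.

-1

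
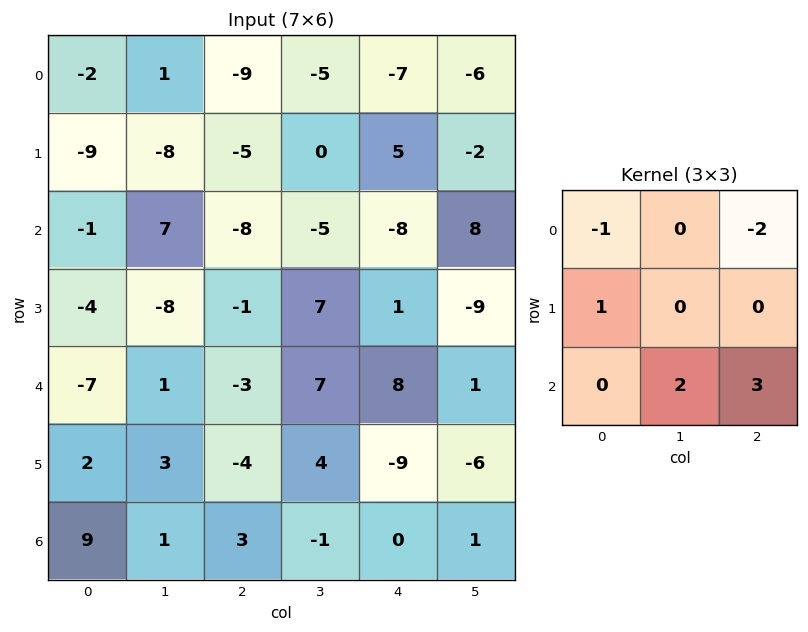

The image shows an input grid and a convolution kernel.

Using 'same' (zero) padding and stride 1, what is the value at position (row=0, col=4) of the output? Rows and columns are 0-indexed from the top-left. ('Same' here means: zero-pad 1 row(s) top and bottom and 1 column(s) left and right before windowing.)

-1

The receptive field on the zero-padded input at this output position is [0 0 0 / -5 -7 -6 / 0 5 -2]. Elementwise product with the kernel and sum: 0·-1 + 0·-2 + -5·1 + 5·2 + -2·3.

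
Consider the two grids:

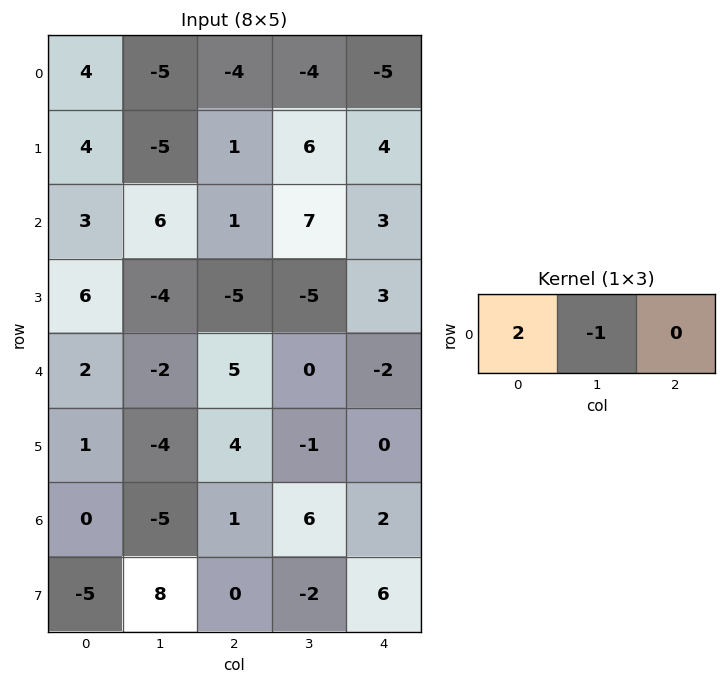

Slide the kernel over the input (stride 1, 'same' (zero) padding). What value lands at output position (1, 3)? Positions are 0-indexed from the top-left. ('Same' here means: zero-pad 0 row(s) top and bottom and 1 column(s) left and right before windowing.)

The receptive field on the zero-padded input at this output position is [1 6 4]. Elementwise product with the kernel and sum: 1·2 + 6·-1.

-4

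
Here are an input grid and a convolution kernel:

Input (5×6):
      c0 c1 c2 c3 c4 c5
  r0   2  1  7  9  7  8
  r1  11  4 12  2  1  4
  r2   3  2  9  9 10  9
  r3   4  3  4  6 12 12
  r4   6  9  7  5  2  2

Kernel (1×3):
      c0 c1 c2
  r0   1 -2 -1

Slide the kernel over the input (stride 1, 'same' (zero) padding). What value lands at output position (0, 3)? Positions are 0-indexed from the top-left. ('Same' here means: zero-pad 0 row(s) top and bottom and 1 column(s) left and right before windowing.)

The receptive field on the zero-padded input at this output position is [7 9 7]. Elementwise product with the kernel and sum: 7·1 + 9·-2 + 7·-1.

-18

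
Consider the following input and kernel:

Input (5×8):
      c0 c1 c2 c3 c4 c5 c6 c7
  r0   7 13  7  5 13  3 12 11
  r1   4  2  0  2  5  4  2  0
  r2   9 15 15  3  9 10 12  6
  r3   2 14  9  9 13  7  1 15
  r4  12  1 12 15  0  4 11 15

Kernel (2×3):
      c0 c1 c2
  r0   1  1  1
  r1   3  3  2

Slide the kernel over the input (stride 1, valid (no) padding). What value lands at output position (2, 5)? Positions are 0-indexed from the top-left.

The receptive field on the input at this output position is [10 12 6 / 7 1 15]. Elementwise product with the kernel and sum: 10·1 + 12·1 + 6·1 + 7·3 + 1·3 + 15·2.

82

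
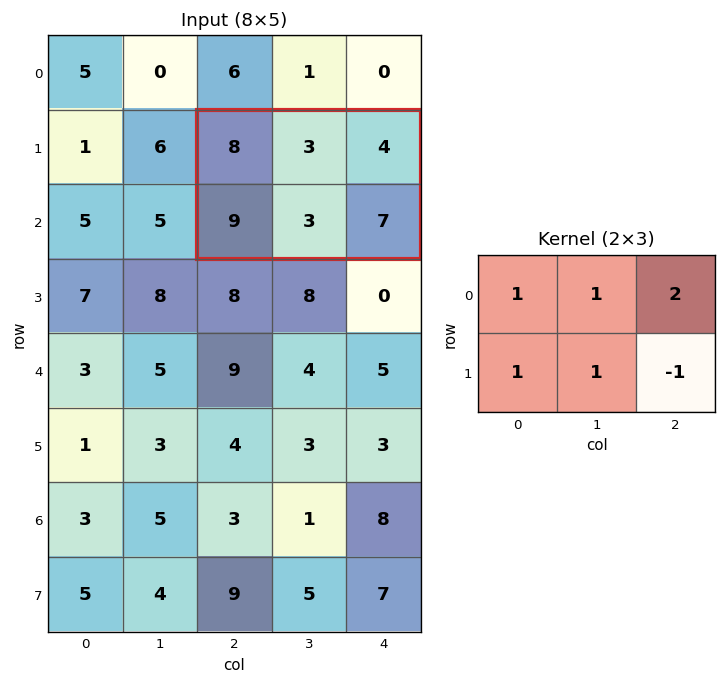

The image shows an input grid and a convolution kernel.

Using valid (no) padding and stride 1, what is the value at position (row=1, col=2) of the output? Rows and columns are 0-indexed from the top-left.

24

The receptive field on the input at this output position is [8 3 4 / 9 3 7]. Elementwise product with the kernel and sum: 8·1 + 3·1 + 4·2 + 9·1 + 3·1 + 7·-1.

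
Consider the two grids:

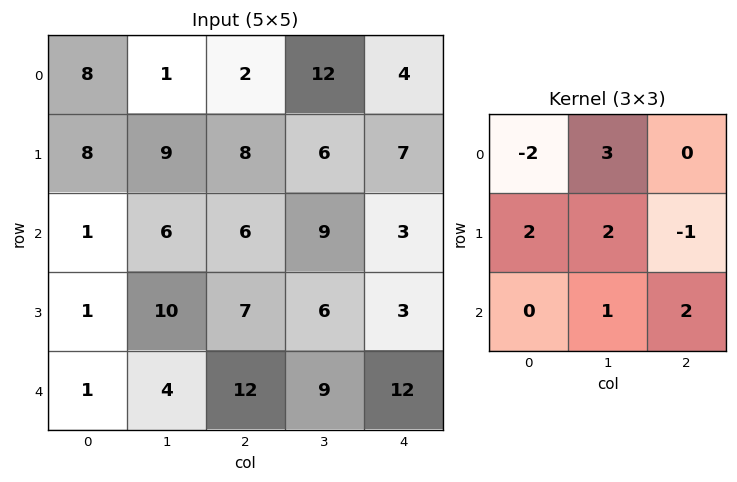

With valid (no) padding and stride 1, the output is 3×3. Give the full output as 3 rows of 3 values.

31 56 68
43 40 41
59 64 71

Output[0,0]: The receptive field on the input at this output position is [8 1 2 / 8 9 8 / 1 6 6]. Elementwise product with the kernel and sum: 8·-2 + 1·3 + 8·2 + 9·2 + 8·-1 + 6·1 + 6·2.
Output[0,1]: The receptive field on the input at this output position is [1 2 12 / 9 8 6 / 6 6 9]. Elementwise product with the kernel and sum: 1·-2 + 2·3 + 9·2 + 8·2 + 6·-1 + 6·1 + 9·2.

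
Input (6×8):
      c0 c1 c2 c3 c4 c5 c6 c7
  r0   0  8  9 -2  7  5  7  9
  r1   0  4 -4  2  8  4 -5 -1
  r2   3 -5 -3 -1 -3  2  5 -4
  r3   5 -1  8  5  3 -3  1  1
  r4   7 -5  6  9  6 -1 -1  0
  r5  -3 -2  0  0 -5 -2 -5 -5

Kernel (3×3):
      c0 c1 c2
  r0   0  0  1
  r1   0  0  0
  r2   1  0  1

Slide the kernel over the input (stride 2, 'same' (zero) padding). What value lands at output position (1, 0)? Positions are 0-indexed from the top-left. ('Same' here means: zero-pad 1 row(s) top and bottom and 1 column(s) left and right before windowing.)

3

The receptive field on the zero-padded input at this output position is [0 0 4 / 0 3 -5 / 0 5 -1]. Elementwise product with the kernel and sum: 4·1 + 0·1 + -1·1.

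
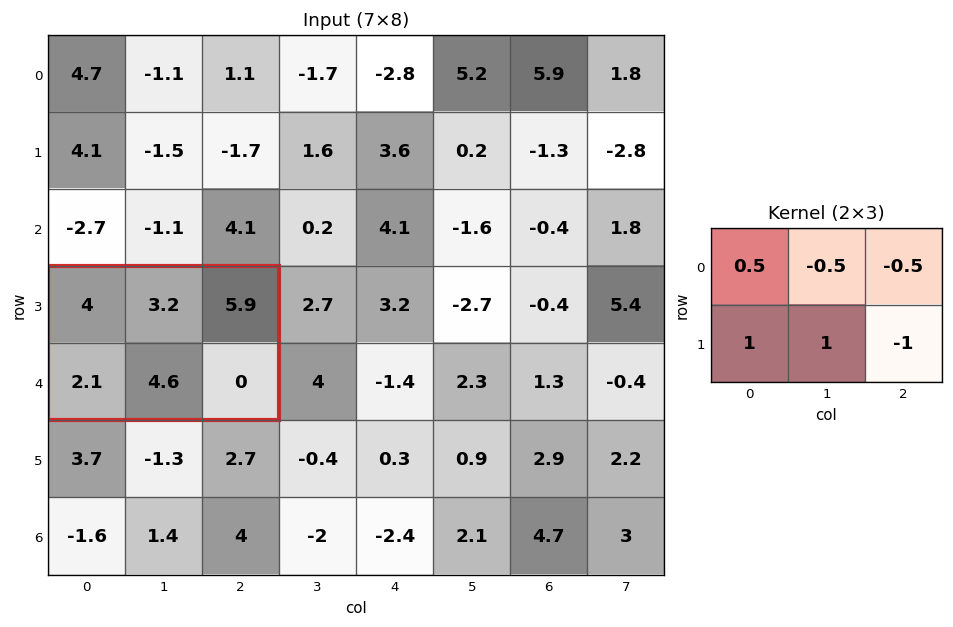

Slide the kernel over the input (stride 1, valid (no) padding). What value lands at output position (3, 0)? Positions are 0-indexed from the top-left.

The receptive field on the input at this output position is [4 3.2 5.9 / 2.1 4.6 0]. Elementwise product with the kernel and sum: 4·0.5 + 3.2·-0.5 + 5.9·-0.5 + 2.1·1 + 4.6·1 + 0·-1.

4.15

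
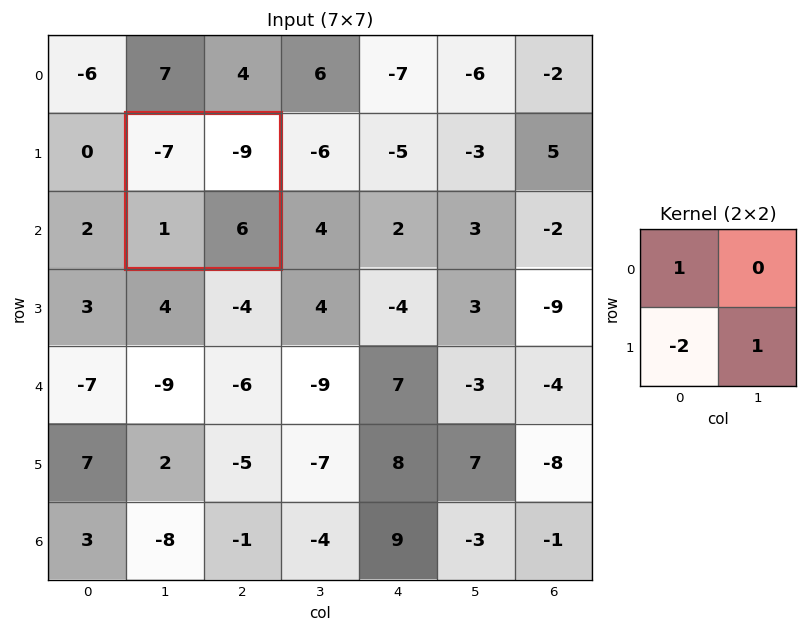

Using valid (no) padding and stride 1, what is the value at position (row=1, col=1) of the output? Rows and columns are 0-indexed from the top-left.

The receptive field on the input at this output position is [-7 -9 / 1 6]. Elementwise product with the kernel and sum: -7·1 + 1·-2 + 6·1.

-3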